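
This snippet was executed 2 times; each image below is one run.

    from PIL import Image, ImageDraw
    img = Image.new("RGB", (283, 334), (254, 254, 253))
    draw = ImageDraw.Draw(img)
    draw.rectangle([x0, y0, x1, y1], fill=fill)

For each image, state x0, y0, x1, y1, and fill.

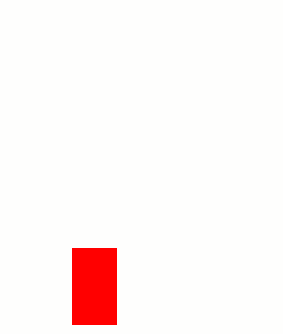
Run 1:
x0 = 72
y0 = 248
x1 = 116
y1 = 324
fill = 'red'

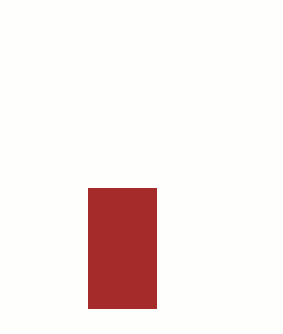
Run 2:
x0 = 88, y0 = 188, x1 = 156, y1 = 308, fill = 'brown'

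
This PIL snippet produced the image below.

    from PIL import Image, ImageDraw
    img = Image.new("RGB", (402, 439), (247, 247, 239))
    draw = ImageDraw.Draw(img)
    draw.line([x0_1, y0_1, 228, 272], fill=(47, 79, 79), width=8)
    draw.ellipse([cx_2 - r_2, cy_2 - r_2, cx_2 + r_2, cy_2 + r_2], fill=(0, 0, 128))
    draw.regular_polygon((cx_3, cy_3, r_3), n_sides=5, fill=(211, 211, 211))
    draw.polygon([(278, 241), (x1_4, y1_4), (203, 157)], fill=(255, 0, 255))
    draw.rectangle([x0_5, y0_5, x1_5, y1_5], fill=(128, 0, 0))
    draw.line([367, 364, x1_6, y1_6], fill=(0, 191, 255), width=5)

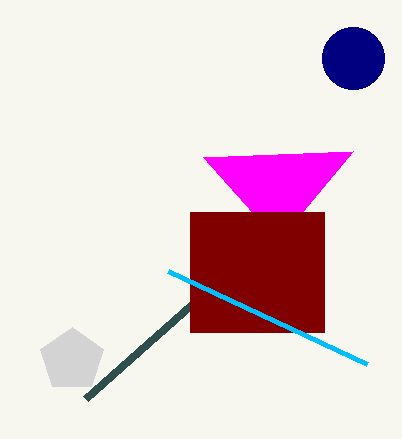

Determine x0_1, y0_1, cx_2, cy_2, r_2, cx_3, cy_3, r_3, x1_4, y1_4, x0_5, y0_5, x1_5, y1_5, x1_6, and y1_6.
x0_1 = 86; y0_1 = 398; cx_2 = 353; cy_2 = 58; r_2 = 31; cx_3 = 72; cy_3 = 360; r_3 = 33; x1_4 = 353; y1_4 = 151; x0_5 = 190; y0_5 = 212; x1_5 = 324; y1_5 = 332; x1_6 = 168; y1_6 = 271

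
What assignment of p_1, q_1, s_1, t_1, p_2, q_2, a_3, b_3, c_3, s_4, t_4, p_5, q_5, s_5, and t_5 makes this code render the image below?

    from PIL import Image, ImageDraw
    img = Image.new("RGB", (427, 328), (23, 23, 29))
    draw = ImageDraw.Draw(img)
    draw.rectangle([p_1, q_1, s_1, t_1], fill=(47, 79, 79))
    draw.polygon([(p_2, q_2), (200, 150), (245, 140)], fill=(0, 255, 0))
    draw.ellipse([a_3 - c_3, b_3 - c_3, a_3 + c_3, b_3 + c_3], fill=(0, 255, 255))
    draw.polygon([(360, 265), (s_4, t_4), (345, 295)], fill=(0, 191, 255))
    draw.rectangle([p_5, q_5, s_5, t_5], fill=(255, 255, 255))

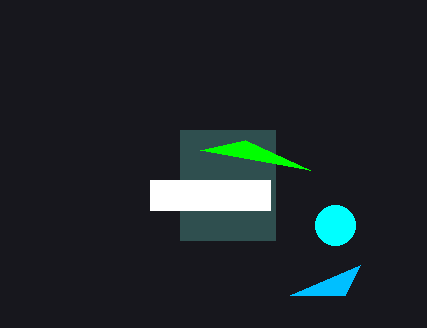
p_1 = 180, q_1 = 130, s_1 = 275, t_1 = 240, p_2 = 310, q_2 = 170, a_3 = 335, b_3 = 225, c_3 = 20, s_4 = 290, t_4 = 295, p_5 = 150, q_5 = 180, s_5 = 270, t_5 = 210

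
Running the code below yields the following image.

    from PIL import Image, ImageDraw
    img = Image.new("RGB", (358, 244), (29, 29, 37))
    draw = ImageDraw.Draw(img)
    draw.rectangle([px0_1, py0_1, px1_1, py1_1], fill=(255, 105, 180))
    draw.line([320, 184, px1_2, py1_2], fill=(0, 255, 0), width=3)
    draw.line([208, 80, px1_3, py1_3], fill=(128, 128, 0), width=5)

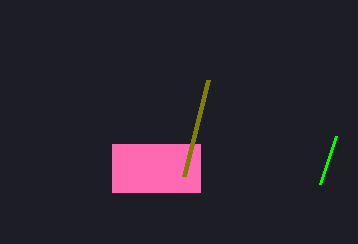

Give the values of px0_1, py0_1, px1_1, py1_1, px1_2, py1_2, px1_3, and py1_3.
px0_1 = 112, py0_1 = 144, px1_1 = 200, py1_1 = 192, px1_2 = 336, py1_2 = 136, px1_3 = 184, py1_3 = 176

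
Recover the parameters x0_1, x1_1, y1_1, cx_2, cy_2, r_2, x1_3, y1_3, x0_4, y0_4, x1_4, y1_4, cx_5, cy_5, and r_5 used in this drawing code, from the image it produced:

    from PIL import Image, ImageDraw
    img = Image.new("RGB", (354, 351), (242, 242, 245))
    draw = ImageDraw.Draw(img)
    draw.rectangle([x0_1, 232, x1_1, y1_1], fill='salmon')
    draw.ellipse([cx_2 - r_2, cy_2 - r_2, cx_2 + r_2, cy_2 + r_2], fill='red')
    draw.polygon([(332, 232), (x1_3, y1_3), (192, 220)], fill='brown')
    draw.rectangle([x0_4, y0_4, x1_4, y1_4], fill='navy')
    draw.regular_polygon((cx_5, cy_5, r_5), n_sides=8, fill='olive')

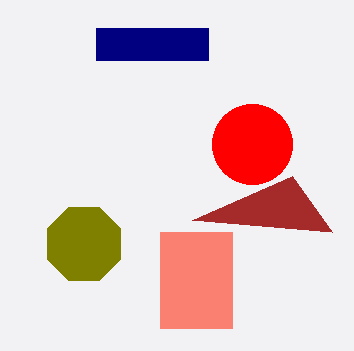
x0_1 = 160; x1_1 = 232; y1_1 = 328; cx_2 = 252; cy_2 = 144; r_2 = 40; x1_3 = 292; y1_3 = 176; x0_4 = 96; y0_4 = 28; x1_4 = 208; y1_4 = 60; cx_5 = 84; cy_5 = 244; r_5 = 40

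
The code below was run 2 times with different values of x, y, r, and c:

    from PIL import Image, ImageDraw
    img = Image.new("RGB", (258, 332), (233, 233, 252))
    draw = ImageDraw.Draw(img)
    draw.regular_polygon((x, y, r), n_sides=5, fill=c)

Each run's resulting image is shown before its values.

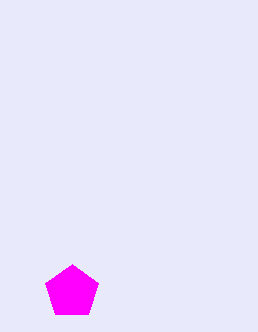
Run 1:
x = 72, y = 292, r = 28, c = 'magenta'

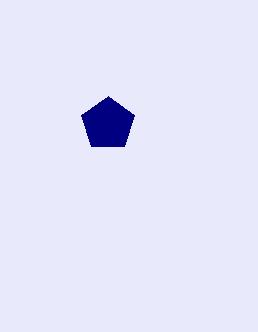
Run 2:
x = 108; y = 124; r = 28; c = 'navy'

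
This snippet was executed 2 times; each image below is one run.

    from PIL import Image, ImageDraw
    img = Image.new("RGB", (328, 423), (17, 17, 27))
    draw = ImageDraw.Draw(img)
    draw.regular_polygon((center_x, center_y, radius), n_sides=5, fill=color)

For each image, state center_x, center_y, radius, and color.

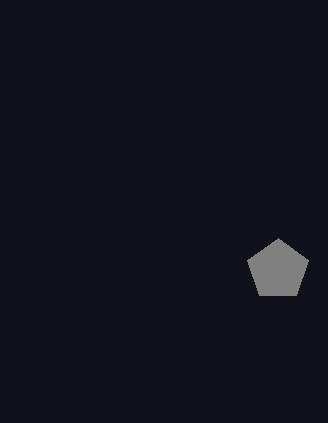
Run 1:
center_x = 278
center_y = 270
radius = 32
color = 'gray'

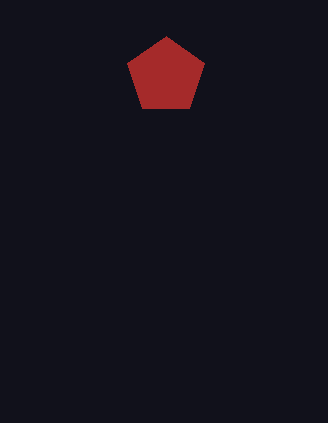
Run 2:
center_x = 166, center_y = 76, radius = 40, color = 'brown'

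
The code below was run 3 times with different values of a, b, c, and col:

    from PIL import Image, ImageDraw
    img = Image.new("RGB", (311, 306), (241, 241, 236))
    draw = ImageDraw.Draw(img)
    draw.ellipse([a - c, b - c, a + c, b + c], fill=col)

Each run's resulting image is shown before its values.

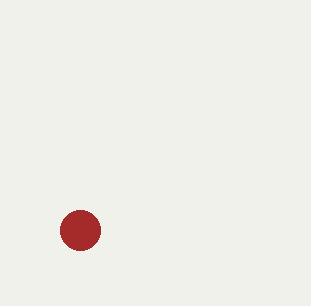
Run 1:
a = 80
b = 230
c = 20
col = 'brown'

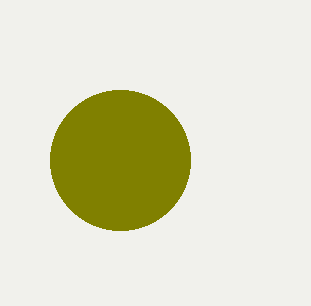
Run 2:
a = 120
b = 160
c = 70
col = 'olive'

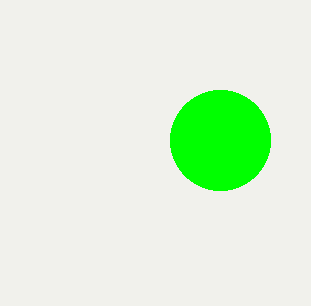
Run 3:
a = 220, b = 140, c = 50, col = 'lime'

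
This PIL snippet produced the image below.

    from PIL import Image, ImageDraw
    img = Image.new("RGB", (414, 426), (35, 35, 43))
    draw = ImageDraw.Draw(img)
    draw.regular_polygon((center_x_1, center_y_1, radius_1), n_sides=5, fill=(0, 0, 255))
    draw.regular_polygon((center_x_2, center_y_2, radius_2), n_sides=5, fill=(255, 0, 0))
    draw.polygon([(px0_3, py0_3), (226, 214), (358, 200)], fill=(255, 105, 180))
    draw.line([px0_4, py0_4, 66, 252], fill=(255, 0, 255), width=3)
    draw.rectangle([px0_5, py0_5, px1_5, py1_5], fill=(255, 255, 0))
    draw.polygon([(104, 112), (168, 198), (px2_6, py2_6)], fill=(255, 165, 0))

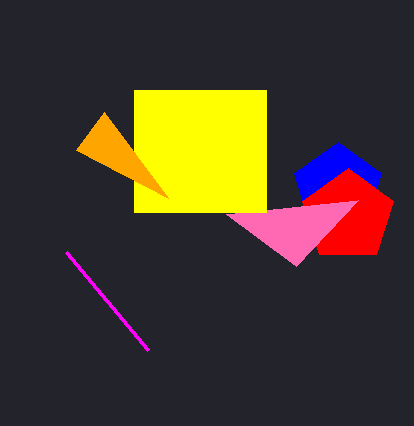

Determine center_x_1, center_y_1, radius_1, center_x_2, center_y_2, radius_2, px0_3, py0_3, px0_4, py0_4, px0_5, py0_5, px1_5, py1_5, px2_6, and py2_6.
center_x_1 = 338; center_y_1 = 188; radius_1 = 46; center_x_2 = 348; center_y_2 = 216; radius_2 = 48; px0_3 = 296; py0_3 = 266; px0_4 = 148; py0_4 = 350; px0_5 = 134; py0_5 = 90; px1_5 = 266; py1_5 = 212; px2_6 = 76; py2_6 = 150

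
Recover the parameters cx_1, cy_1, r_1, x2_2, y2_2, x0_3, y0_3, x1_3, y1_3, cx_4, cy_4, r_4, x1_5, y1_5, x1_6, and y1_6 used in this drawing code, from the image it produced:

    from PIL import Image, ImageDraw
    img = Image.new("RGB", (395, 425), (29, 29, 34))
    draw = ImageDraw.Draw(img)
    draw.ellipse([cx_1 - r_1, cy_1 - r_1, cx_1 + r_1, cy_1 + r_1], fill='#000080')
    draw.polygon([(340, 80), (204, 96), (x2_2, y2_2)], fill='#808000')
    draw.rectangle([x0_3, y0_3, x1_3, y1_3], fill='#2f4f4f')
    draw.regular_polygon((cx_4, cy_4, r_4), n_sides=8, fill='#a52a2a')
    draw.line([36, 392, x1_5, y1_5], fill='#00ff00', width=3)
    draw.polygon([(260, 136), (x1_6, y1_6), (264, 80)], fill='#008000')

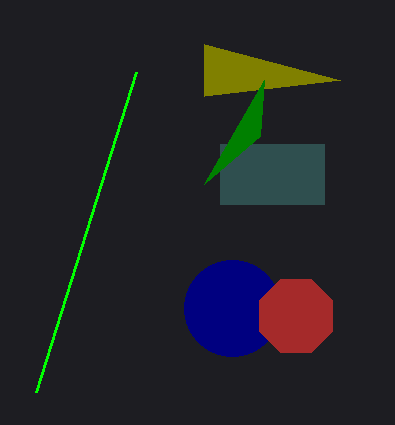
cx_1 = 232
cy_1 = 308
r_1 = 48
x2_2 = 204
y2_2 = 44
x0_3 = 220
y0_3 = 144
x1_3 = 324
y1_3 = 204
cx_4 = 296
cy_4 = 316
r_4 = 40
x1_5 = 136
y1_5 = 72
x1_6 = 204
y1_6 = 184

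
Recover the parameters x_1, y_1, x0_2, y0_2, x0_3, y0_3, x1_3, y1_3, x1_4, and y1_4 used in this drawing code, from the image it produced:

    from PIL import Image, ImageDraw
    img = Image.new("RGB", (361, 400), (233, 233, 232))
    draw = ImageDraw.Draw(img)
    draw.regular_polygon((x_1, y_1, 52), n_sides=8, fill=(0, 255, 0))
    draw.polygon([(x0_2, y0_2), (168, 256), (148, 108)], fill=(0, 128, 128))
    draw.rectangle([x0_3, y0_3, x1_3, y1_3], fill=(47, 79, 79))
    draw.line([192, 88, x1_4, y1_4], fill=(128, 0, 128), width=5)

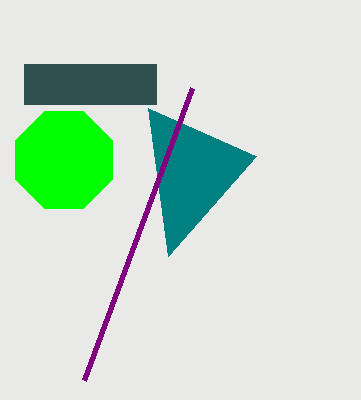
x_1 = 64
y_1 = 160
x0_2 = 256
y0_2 = 156
x0_3 = 24
y0_3 = 64
x1_3 = 156
y1_3 = 104
x1_4 = 84
y1_4 = 380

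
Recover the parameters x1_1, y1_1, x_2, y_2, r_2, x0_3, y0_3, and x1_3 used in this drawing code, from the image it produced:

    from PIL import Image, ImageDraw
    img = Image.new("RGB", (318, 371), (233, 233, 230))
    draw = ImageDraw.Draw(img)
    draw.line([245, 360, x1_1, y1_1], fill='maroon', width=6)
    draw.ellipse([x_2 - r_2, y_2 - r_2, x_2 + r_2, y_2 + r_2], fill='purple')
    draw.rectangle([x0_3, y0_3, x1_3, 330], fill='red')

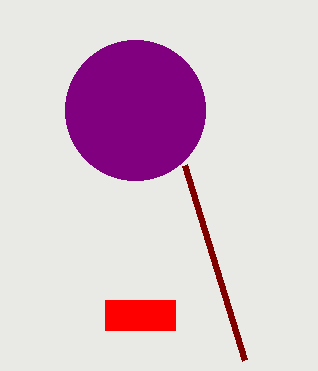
x1_1 = 185
y1_1 = 165
x_2 = 135
y_2 = 110
r_2 = 70
x0_3 = 105
y0_3 = 300
x1_3 = 175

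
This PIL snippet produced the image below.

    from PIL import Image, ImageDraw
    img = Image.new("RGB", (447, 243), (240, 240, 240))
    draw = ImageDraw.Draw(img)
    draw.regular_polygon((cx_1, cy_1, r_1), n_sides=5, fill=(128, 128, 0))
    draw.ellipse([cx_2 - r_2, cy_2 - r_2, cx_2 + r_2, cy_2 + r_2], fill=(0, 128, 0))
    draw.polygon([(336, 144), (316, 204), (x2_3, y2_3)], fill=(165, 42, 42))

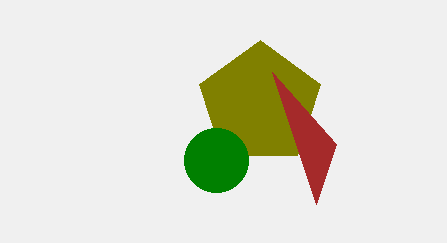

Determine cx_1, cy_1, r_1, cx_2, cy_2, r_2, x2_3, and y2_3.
cx_1 = 260, cy_1 = 104, r_1 = 64, cx_2 = 216, cy_2 = 160, r_2 = 32, x2_3 = 272, y2_3 = 72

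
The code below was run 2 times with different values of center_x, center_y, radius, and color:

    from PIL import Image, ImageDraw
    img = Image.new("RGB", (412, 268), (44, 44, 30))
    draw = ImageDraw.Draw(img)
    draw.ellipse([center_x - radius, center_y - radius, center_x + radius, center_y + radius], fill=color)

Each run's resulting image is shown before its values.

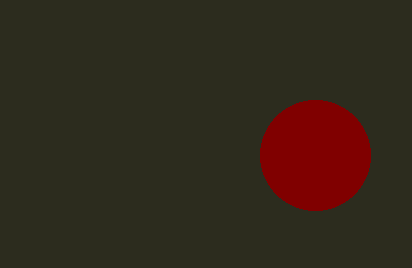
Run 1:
center_x = 315
center_y = 155
radius = 55
color = 'maroon'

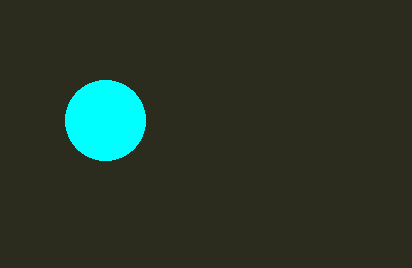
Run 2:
center_x = 105; center_y = 120; radius = 40; color = 'cyan'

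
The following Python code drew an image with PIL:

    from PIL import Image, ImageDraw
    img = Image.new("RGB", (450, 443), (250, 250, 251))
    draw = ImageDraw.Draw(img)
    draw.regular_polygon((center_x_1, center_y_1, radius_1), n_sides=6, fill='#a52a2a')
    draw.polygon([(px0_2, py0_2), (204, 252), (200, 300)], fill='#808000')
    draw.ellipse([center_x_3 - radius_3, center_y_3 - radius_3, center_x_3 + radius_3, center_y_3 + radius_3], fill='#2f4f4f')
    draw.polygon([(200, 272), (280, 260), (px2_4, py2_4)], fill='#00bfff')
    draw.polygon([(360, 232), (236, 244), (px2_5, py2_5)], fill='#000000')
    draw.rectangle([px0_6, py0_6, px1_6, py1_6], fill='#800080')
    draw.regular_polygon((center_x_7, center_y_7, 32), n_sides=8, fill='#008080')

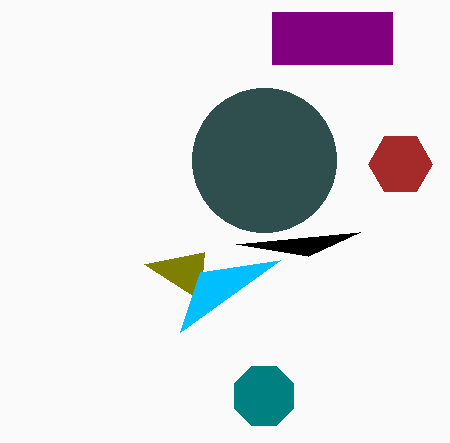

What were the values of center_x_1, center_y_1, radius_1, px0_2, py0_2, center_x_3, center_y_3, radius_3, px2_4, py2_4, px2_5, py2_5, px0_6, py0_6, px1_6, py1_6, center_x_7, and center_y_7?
center_x_1 = 400, center_y_1 = 164, radius_1 = 32, px0_2 = 144, py0_2 = 264, center_x_3 = 264, center_y_3 = 160, radius_3 = 72, px2_4 = 180, py2_4 = 332, px2_5 = 308, py2_5 = 256, px0_6 = 272, py0_6 = 12, px1_6 = 392, py1_6 = 64, center_x_7 = 264, center_y_7 = 396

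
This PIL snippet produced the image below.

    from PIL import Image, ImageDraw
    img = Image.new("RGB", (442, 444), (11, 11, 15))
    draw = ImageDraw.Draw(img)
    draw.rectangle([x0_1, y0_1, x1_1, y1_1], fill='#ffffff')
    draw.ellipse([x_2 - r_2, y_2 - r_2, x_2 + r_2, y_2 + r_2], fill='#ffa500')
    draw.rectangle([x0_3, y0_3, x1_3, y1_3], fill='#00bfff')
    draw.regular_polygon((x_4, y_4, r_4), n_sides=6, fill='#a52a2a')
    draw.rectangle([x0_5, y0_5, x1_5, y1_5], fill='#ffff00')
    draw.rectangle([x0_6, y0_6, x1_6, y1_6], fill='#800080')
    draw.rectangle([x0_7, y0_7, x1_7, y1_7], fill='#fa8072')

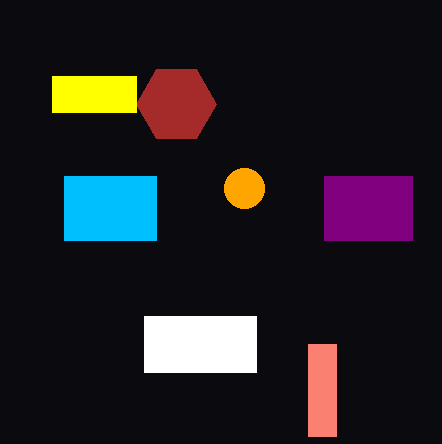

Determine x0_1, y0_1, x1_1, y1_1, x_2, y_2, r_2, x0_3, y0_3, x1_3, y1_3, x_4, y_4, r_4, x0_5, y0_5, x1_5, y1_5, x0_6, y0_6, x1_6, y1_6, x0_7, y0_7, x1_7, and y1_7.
x0_1 = 144
y0_1 = 316
x1_1 = 256
y1_1 = 372
x_2 = 244
y_2 = 188
r_2 = 20
x0_3 = 64
y0_3 = 176
x1_3 = 156
y1_3 = 240
x_4 = 176
y_4 = 104
r_4 = 40
x0_5 = 52
y0_5 = 76
x1_5 = 136
y1_5 = 112
x0_6 = 324
y0_6 = 176
x1_6 = 412
y1_6 = 240
x0_7 = 308
y0_7 = 344
x1_7 = 336
y1_7 = 436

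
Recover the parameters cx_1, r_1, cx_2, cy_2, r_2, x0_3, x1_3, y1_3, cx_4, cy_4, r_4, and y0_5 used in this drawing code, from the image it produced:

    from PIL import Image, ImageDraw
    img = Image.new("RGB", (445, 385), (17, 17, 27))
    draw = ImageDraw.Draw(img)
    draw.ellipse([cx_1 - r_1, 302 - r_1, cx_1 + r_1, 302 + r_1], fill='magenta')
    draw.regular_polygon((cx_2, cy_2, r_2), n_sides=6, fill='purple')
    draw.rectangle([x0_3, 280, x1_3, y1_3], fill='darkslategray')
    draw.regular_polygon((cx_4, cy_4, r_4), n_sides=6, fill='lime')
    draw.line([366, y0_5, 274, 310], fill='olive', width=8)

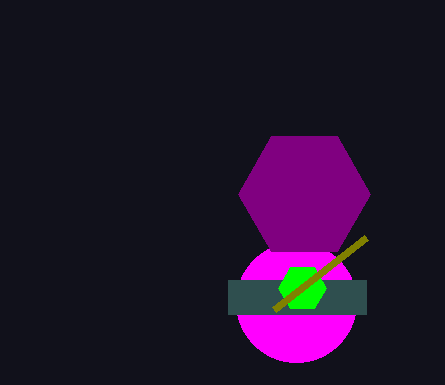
cx_1 = 296; r_1 = 60; cx_2 = 304; cy_2 = 194; r_2 = 66; x0_3 = 228; x1_3 = 366; y1_3 = 314; cx_4 = 302; cy_4 = 288; r_4 = 24; y0_5 = 238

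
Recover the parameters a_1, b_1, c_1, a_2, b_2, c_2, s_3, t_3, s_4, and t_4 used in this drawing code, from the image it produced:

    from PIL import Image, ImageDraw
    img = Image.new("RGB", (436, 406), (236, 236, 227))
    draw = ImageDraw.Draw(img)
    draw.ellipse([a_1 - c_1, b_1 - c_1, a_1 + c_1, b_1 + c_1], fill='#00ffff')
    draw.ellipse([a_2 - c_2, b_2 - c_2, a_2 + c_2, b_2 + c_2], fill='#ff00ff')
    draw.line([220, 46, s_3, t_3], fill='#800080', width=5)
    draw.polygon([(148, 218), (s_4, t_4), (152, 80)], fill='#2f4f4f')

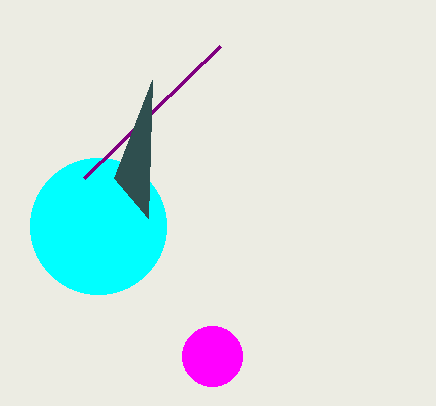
a_1 = 98; b_1 = 226; c_1 = 68; a_2 = 212; b_2 = 356; c_2 = 30; s_3 = 84; t_3 = 178; s_4 = 114; t_4 = 178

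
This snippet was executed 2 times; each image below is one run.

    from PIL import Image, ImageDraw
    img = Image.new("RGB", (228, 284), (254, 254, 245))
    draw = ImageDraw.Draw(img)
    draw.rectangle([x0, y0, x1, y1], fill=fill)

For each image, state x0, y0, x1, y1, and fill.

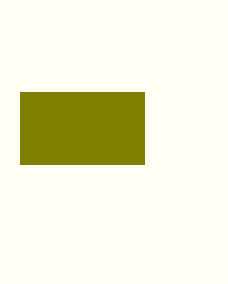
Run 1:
x0 = 20
y0 = 92
x1 = 144
y1 = 164
fill = 'olive'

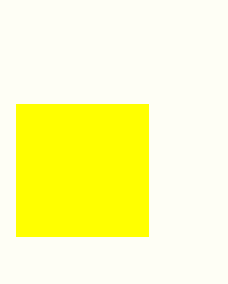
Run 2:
x0 = 16; y0 = 104; x1 = 148; y1 = 236; fill = 'yellow'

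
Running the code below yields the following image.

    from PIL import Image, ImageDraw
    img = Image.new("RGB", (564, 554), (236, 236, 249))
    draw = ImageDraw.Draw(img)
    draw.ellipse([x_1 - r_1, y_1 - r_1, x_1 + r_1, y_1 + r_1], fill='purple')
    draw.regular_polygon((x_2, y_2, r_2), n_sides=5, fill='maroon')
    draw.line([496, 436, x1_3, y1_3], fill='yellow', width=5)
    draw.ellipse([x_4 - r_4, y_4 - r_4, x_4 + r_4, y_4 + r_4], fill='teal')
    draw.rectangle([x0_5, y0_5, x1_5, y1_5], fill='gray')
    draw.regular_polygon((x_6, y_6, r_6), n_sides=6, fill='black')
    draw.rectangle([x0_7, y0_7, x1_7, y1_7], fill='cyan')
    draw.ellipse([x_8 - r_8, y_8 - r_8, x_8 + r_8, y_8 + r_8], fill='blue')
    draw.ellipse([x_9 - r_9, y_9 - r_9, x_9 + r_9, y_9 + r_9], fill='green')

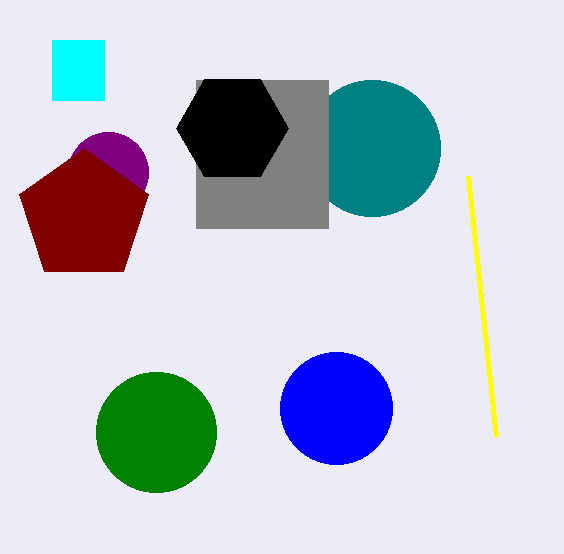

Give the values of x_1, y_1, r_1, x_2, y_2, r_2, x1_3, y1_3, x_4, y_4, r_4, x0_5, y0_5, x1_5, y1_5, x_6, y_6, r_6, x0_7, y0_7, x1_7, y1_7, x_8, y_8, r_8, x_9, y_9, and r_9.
x_1 = 108; y_1 = 172; r_1 = 40; x_2 = 84; y_2 = 216; r_2 = 68; x1_3 = 468; y1_3 = 176; x_4 = 372; y_4 = 148; r_4 = 68; x0_5 = 196; y0_5 = 80; x1_5 = 328; y1_5 = 228; x_6 = 232; y_6 = 128; r_6 = 56; x0_7 = 52; y0_7 = 40; x1_7 = 104; y1_7 = 100; x_8 = 336; y_8 = 408; r_8 = 56; x_9 = 156; y_9 = 432; r_9 = 60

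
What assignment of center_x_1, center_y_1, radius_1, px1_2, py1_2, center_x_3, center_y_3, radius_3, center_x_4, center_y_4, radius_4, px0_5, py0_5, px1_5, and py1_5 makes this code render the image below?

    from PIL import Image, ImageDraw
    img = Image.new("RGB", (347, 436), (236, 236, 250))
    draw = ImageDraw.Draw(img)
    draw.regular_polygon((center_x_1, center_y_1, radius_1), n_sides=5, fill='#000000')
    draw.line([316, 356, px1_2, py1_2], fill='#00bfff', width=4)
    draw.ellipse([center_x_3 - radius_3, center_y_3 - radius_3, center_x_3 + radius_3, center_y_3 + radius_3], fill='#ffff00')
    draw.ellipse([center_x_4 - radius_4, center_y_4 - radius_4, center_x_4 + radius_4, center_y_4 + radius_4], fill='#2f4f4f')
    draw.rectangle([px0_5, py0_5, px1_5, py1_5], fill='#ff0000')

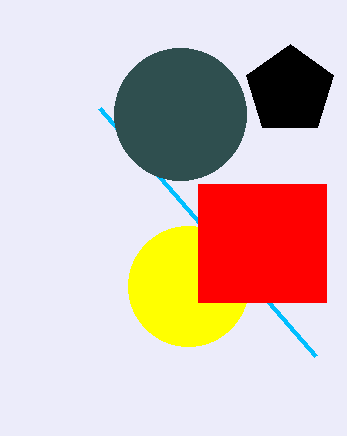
center_x_1 = 290
center_y_1 = 90
radius_1 = 46
px1_2 = 100
py1_2 = 108
center_x_3 = 188
center_y_3 = 286
radius_3 = 60
center_x_4 = 180
center_y_4 = 114
radius_4 = 66
px0_5 = 198
py0_5 = 184
px1_5 = 326
py1_5 = 302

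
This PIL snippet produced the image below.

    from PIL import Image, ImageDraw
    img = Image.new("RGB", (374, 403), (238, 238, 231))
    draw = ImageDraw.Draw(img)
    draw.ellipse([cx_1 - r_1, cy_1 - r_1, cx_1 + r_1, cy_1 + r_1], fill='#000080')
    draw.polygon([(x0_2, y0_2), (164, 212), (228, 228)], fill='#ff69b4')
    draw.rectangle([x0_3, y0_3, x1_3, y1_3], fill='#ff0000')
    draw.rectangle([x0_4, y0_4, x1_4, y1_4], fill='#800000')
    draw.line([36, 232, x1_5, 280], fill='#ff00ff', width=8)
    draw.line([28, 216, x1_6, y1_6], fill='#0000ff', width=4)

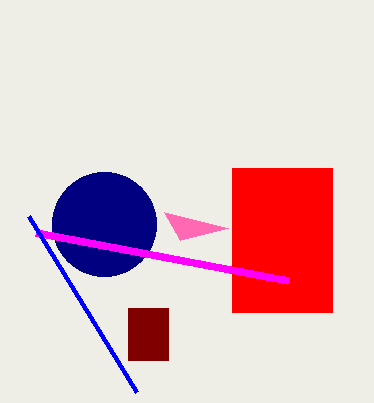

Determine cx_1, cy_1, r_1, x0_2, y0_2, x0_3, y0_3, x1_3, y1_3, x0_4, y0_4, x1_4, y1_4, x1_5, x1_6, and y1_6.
cx_1 = 104, cy_1 = 224, r_1 = 52, x0_2 = 180, y0_2 = 240, x0_3 = 232, y0_3 = 168, x1_3 = 332, y1_3 = 312, x0_4 = 128, y0_4 = 308, x1_4 = 168, y1_4 = 360, x1_5 = 288, x1_6 = 136, y1_6 = 392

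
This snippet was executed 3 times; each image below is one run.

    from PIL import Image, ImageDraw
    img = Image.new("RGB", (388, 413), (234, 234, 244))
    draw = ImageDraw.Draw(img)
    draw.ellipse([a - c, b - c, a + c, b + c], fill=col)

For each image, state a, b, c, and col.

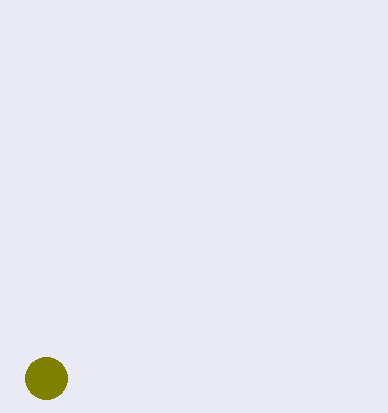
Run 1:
a = 46; b = 378; c = 21; col = 'olive'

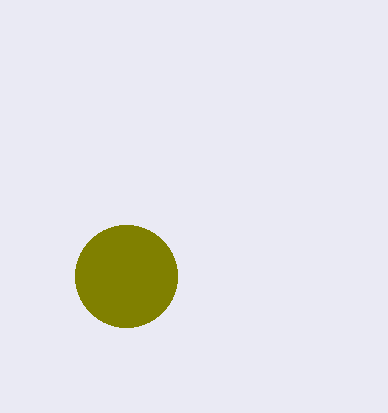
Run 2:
a = 126, b = 276, c = 51, col = 'olive'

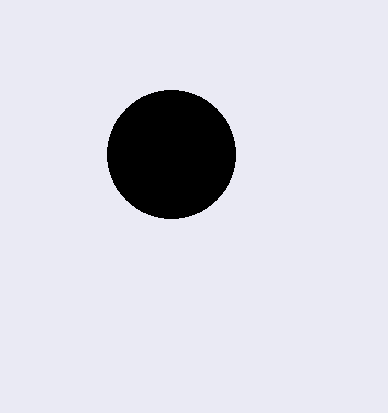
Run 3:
a = 171, b = 154, c = 64, col = 'black'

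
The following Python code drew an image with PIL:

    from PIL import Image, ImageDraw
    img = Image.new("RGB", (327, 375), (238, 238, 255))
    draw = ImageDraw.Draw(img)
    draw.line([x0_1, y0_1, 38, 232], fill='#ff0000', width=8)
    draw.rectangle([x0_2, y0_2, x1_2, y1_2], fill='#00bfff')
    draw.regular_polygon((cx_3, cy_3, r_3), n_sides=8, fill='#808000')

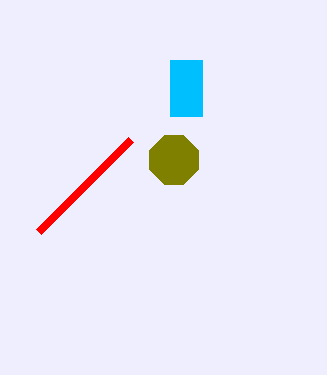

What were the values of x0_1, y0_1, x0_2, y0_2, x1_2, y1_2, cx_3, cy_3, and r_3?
x0_1 = 130
y0_1 = 140
x0_2 = 170
y0_2 = 60
x1_2 = 202
y1_2 = 116
cx_3 = 174
cy_3 = 160
r_3 = 26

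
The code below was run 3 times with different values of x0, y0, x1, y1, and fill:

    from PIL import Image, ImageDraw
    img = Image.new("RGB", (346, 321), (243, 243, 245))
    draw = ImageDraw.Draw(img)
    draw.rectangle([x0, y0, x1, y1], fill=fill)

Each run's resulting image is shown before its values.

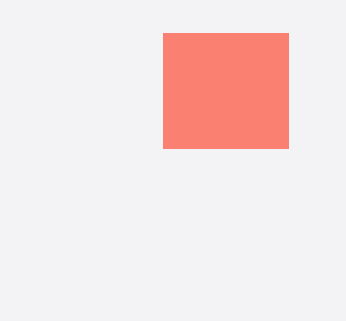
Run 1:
x0 = 163, y0 = 33, x1 = 288, y1 = 148, fill = 'salmon'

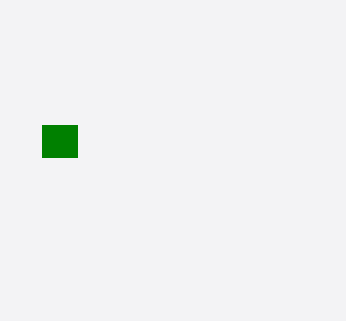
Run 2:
x0 = 42, y0 = 125, x1 = 77, y1 = 157, fill = 'green'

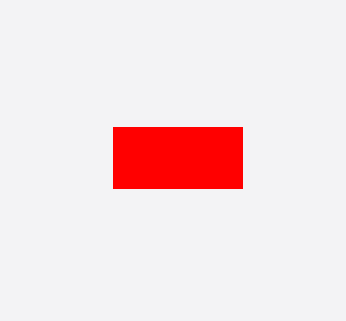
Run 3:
x0 = 113
y0 = 127
x1 = 242
y1 = 188
fill = 'red'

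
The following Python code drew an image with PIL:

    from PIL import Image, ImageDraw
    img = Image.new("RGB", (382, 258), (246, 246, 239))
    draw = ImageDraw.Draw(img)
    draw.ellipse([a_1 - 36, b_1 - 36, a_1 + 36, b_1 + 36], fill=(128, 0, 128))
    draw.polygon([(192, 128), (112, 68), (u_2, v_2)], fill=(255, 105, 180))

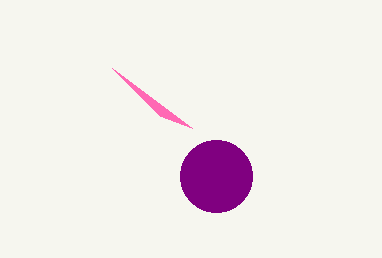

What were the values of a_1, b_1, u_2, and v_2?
a_1 = 216; b_1 = 176; u_2 = 160; v_2 = 116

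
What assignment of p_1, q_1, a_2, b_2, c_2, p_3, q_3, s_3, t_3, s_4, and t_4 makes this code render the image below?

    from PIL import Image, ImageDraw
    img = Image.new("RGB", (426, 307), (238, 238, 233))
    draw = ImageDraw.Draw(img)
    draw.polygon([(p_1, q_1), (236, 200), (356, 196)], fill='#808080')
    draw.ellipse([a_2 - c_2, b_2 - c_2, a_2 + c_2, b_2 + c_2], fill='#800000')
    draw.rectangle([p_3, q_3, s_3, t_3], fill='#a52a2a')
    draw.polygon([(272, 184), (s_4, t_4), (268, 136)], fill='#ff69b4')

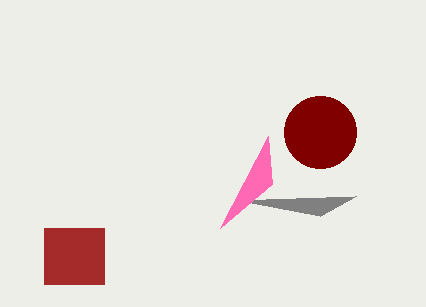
p_1 = 320
q_1 = 216
a_2 = 320
b_2 = 132
c_2 = 36
p_3 = 44
q_3 = 228
s_3 = 104
t_3 = 284
s_4 = 220
t_4 = 228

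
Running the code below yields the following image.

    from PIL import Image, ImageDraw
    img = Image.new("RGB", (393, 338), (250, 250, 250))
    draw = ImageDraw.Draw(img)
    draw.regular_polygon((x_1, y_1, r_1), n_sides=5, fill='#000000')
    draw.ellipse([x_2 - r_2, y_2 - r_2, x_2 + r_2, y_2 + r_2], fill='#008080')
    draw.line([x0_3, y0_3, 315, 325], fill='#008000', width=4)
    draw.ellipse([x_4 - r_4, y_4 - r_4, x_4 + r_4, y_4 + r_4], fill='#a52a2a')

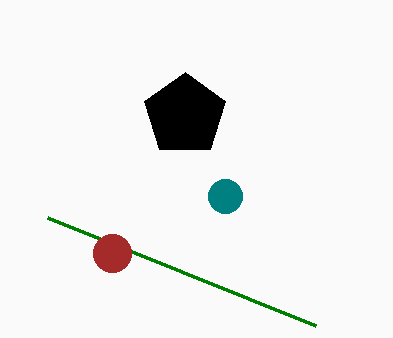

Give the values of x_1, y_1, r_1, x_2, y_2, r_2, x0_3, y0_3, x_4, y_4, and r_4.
x_1 = 185, y_1 = 115, r_1 = 43, x_2 = 225, y_2 = 196, r_2 = 17, x0_3 = 47, y0_3 = 217, x_4 = 112, y_4 = 253, r_4 = 19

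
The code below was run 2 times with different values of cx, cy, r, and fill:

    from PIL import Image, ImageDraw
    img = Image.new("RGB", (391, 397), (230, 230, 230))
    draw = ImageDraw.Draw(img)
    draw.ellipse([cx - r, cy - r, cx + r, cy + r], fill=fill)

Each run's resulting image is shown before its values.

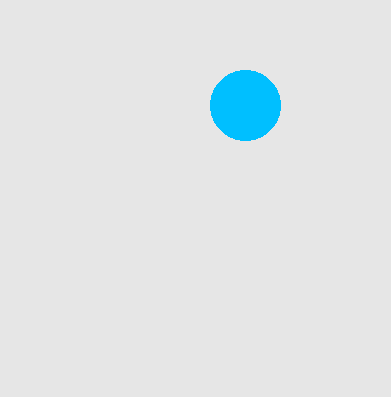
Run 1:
cx = 245
cy = 105
r = 35
fill = 'deepskyblue'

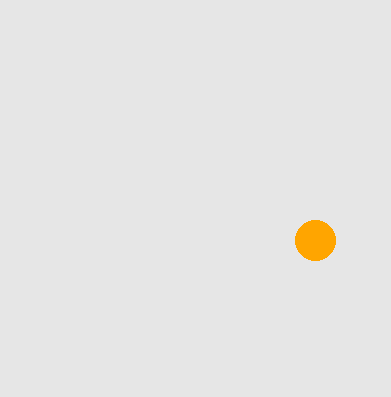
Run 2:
cx = 315
cy = 240
r = 20
fill = 'orange'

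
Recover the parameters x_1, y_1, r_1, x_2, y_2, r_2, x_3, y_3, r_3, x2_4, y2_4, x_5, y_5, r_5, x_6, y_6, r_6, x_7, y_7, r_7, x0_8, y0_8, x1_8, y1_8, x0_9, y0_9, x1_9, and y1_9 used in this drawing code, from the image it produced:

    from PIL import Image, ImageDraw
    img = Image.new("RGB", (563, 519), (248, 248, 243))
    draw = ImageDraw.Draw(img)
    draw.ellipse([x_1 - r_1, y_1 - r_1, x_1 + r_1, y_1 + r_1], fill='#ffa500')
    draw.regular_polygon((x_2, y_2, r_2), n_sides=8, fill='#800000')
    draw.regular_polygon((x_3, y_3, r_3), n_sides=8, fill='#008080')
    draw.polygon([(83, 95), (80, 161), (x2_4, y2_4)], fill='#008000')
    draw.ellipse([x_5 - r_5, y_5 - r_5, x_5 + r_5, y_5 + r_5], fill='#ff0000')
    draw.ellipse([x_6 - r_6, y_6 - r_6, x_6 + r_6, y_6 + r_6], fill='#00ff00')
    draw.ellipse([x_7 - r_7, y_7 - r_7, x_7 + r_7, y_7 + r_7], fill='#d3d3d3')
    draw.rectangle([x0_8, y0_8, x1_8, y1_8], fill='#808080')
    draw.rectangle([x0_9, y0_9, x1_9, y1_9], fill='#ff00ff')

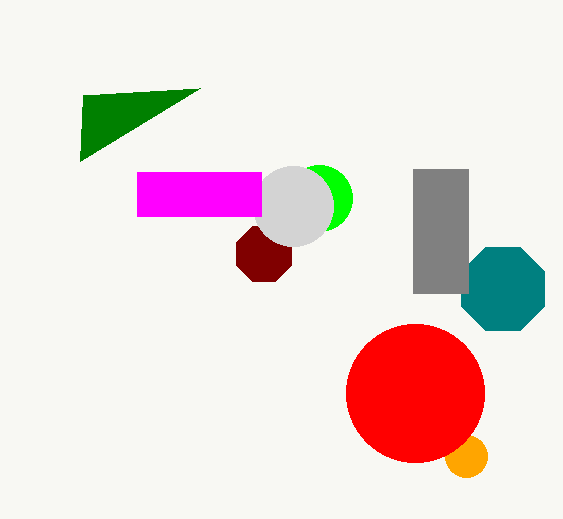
x_1 = 466
y_1 = 456
r_1 = 21
x_2 = 264
y_2 = 254
r_2 = 30
x_3 = 503
y_3 = 289
r_3 = 45
x2_4 = 200
y2_4 = 88
x_5 = 415
y_5 = 393
r_5 = 69
x_6 = 319
y_6 = 198
r_6 = 33
x_7 = 293
y_7 = 206
r_7 = 40
x0_8 = 413
y0_8 = 169
x1_8 = 468
y1_8 = 293
x0_9 = 137
y0_9 = 172
x1_9 = 261
y1_9 = 216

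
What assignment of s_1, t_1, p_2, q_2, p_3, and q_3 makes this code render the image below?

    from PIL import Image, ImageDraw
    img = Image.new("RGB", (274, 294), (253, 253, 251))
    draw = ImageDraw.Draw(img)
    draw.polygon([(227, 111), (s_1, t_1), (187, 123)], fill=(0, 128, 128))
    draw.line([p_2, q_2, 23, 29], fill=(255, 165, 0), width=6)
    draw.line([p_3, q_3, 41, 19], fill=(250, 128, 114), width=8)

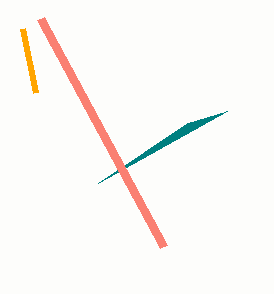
s_1 = 98; t_1 = 183; p_2 = 36; q_2 = 93; p_3 = 164; q_3 = 247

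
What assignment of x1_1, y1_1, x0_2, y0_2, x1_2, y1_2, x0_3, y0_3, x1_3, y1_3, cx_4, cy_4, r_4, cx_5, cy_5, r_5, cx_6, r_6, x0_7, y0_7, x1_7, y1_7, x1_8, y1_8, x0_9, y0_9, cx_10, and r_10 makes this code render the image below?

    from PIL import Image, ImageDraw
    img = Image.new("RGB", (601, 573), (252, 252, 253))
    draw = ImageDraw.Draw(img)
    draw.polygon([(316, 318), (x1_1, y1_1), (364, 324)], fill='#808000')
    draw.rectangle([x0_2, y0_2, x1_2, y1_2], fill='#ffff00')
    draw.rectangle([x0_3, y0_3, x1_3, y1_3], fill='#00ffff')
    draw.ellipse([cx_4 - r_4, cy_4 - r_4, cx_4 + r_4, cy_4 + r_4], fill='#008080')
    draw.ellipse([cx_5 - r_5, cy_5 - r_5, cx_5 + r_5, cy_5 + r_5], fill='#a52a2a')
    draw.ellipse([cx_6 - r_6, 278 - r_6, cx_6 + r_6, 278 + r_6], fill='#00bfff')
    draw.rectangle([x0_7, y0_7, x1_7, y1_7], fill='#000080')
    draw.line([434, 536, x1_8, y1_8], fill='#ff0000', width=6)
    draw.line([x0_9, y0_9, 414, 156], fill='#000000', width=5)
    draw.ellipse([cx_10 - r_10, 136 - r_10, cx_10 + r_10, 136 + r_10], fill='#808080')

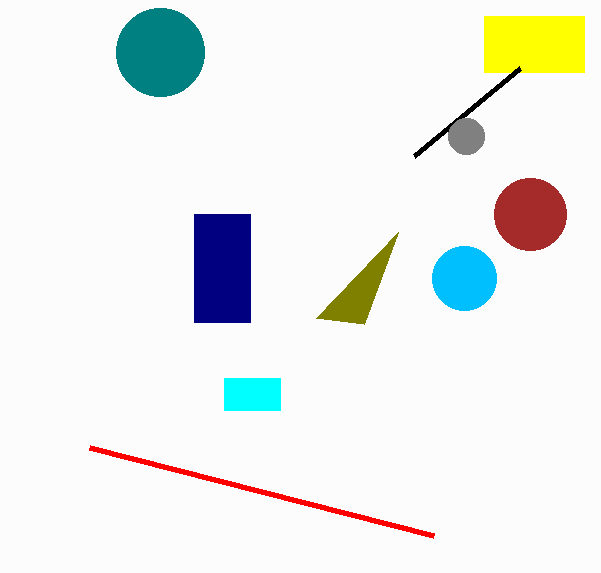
x1_1 = 398, y1_1 = 232, x0_2 = 484, y0_2 = 16, x1_2 = 584, y1_2 = 72, x0_3 = 224, y0_3 = 378, x1_3 = 280, y1_3 = 410, cx_4 = 160, cy_4 = 52, r_4 = 44, cx_5 = 530, cy_5 = 214, r_5 = 36, cx_6 = 464, r_6 = 32, x0_7 = 194, y0_7 = 214, x1_7 = 250, y1_7 = 322, x1_8 = 90, y1_8 = 448, x0_9 = 520, y0_9 = 68, cx_10 = 466, r_10 = 18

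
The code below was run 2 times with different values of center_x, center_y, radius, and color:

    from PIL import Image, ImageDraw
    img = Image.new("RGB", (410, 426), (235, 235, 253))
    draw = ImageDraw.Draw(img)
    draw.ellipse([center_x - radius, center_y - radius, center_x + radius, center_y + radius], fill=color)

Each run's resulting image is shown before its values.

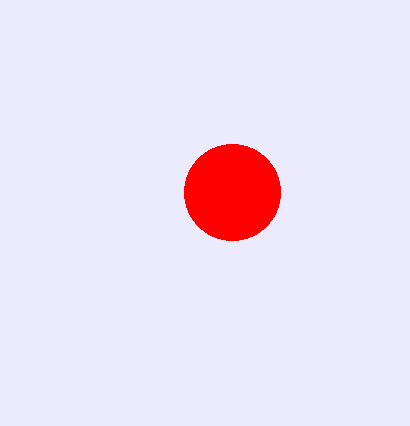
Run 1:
center_x = 232, center_y = 192, radius = 48, color = 'red'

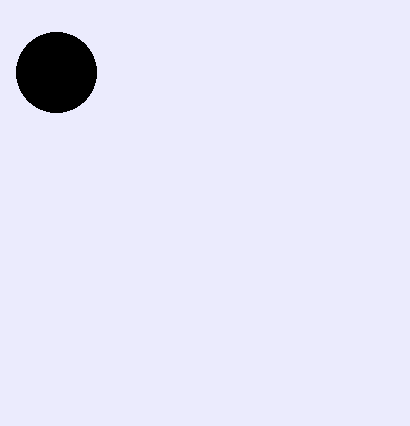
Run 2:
center_x = 56
center_y = 72
radius = 40
color = 'black'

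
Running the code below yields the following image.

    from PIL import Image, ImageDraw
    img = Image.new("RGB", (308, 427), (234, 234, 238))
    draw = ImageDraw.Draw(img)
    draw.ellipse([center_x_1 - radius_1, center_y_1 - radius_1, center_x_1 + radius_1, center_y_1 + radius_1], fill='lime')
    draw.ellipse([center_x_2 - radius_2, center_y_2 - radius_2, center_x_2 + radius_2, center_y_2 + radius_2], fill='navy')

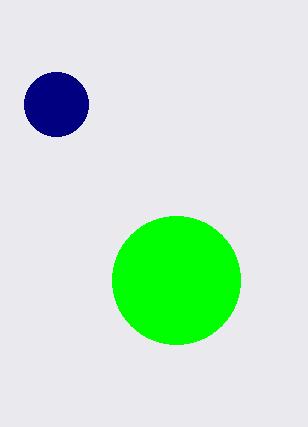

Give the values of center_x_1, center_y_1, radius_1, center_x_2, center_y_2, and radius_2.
center_x_1 = 176; center_y_1 = 280; radius_1 = 64; center_x_2 = 56; center_y_2 = 104; radius_2 = 32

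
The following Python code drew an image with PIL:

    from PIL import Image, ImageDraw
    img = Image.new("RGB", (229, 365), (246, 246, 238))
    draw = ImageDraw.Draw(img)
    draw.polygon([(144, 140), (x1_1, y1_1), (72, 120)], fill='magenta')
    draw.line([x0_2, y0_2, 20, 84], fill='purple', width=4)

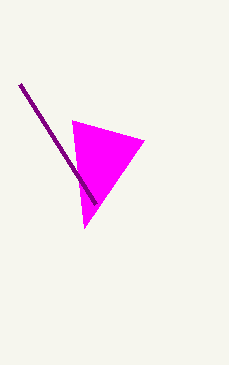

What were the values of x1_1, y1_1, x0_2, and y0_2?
x1_1 = 84; y1_1 = 228; x0_2 = 96; y0_2 = 204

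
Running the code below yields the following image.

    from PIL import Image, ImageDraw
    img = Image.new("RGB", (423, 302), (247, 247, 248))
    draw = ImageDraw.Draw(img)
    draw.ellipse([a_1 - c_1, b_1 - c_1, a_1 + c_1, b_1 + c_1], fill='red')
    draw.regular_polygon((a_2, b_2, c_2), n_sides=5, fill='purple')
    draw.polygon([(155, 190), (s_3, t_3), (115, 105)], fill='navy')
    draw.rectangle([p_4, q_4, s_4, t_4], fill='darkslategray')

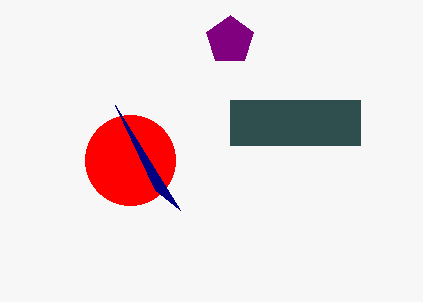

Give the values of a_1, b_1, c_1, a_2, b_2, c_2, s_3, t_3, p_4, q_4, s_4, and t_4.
a_1 = 130; b_1 = 160; c_1 = 45; a_2 = 230; b_2 = 40; c_2 = 25; s_3 = 180; t_3 = 210; p_4 = 230; q_4 = 100; s_4 = 360; t_4 = 145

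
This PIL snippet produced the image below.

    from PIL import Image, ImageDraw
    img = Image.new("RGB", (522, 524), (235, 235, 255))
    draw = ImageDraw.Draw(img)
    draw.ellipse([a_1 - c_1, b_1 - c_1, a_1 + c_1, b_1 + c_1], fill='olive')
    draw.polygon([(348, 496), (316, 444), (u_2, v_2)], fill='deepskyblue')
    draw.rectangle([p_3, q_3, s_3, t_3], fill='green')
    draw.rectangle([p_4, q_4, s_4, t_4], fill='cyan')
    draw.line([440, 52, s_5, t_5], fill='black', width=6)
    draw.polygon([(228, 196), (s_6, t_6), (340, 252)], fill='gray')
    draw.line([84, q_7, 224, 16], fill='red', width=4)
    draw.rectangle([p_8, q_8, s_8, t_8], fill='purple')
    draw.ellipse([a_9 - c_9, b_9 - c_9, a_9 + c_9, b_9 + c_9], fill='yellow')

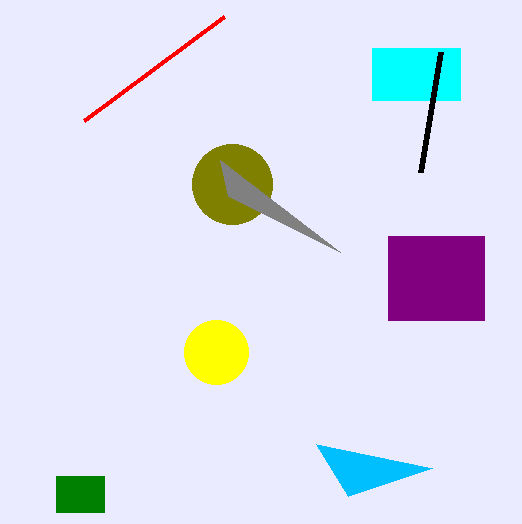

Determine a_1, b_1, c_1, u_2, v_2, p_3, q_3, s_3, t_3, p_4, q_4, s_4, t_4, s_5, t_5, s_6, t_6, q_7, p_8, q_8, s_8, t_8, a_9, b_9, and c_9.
a_1 = 232; b_1 = 184; c_1 = 40; u_2 = 432; v_2 = 468; p_3 = 56; q_3 = 476; s_3 = 104; t_3 = 512; p_4 = 372; q_4 = 48; s_4 = 460; t_4 = 100; s_5 = 420; t_5 = 172; s_6 = 220; t_6 = 160; q_7 = 120; p_8 = 388; q_8 = 236; s_8 = 484; t_8 = 320; a_9 = 216; b_9 = 352; c_9 = 32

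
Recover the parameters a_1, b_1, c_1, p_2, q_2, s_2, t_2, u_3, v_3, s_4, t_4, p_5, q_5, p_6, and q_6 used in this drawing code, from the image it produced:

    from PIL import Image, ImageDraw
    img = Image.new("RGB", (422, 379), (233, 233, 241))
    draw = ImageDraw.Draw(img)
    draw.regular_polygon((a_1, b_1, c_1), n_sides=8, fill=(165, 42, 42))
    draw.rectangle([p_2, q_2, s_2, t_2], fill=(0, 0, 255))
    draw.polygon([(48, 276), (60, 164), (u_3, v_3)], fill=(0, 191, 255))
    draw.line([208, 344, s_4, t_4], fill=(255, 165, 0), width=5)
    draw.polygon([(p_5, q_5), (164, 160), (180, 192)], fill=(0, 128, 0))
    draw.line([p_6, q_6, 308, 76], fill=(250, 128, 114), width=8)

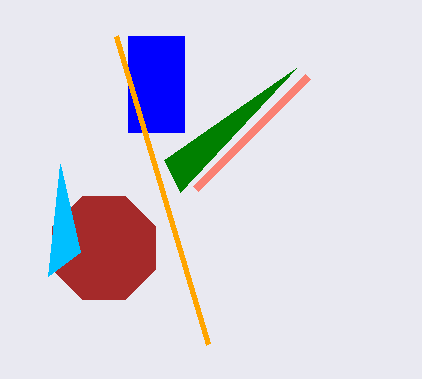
a_1 = 104, b_1 = 248, c_1 = 56, p_2 = 128, q_2 = 36, s_2 = 184, t_2 = 132, u_3 = 80, v_3 = 252, s_4 = 116, t_4 = 36, p_5 = 296, q_5 = 68, p_6 = 196, q_6 = 188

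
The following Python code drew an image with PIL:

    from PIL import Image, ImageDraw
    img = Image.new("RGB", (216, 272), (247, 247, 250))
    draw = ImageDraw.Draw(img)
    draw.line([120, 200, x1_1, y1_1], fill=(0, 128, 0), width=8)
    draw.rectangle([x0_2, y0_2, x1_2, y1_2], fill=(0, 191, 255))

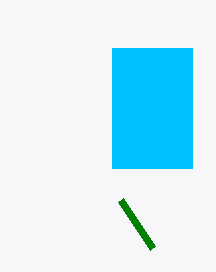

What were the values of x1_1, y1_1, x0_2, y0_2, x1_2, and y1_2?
x1_1 = 152, y1_1 = 248, x0_2 = 112, y0_2 = 48, x1_2 = 192, y1_2 = 168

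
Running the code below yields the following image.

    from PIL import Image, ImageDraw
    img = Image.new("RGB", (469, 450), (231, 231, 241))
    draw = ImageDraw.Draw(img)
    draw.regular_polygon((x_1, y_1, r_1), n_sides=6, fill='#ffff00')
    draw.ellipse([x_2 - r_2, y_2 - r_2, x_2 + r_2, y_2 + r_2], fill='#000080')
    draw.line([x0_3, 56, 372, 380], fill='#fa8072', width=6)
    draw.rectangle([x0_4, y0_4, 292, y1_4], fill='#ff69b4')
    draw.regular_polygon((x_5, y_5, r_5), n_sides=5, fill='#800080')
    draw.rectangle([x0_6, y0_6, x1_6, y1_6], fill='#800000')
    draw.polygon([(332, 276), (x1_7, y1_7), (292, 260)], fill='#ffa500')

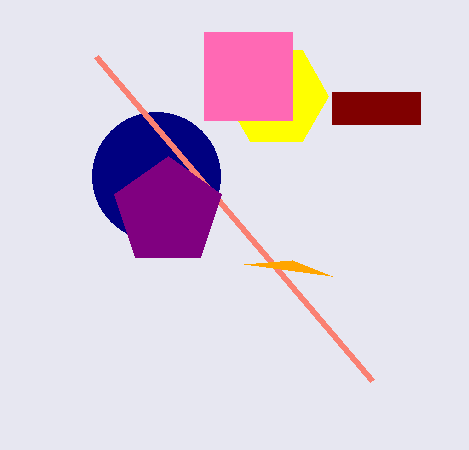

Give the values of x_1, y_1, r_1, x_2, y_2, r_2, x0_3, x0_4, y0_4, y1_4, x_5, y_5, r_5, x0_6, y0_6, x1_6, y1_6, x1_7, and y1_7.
x_1 = 276
y_1 = 96
r_1 = 52
x_2 = 156
y_2 = 176
r_2 = 64
x0_3 = 96
x0_4 = 204
y0_4 = 32
y1_4 = 120
x_5 = 168
y_5 = 212
r_5 = 56
x0_6 = 332
y0_6 = 92
x1_6 = 420
y1_6 = 124
x1_7 = 244
y1_7 = 264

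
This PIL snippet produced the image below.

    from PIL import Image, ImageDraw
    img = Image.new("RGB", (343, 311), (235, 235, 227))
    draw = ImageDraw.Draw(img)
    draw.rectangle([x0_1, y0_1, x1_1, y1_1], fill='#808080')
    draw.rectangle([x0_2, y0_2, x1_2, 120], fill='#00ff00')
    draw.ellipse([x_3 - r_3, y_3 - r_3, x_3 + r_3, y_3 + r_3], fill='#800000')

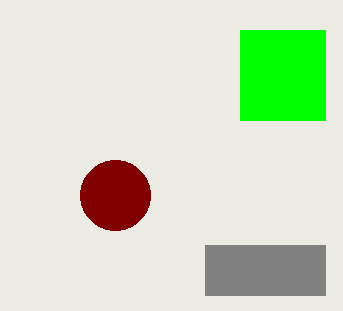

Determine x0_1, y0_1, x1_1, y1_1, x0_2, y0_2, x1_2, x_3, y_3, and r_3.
x0_1 = 205; y0_1 = 245; x1_1 = 325; y1_1 = 295; x0_2 = 240; y0_2 = 30; x1_2 = 325; x_3 = 115; y_3 = 195; r_3 = 35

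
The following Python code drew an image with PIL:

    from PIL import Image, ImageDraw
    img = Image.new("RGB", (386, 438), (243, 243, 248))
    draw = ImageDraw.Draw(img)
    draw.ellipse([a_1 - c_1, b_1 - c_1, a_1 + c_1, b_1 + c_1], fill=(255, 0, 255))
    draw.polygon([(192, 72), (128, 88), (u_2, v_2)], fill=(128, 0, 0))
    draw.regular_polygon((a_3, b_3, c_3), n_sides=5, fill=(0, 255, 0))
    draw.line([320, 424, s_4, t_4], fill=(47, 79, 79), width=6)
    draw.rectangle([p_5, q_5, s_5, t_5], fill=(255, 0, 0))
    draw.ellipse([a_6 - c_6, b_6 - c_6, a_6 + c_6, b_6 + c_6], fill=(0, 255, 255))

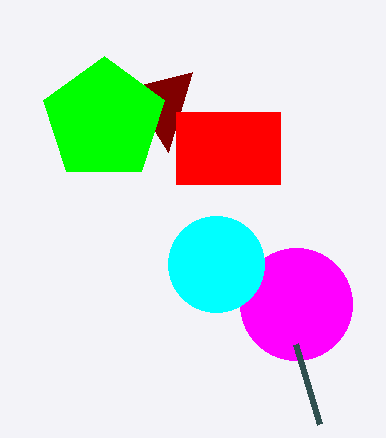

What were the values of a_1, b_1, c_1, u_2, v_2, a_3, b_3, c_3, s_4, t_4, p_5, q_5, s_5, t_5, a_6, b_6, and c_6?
a_1 = 296, b_1 = 304, c_1 = 56, u_2 = 168, v_2 = 152, a_3 = 104, b_3 = 120, c_3 = 64, s_4 = 296, t_4 = 344, p_5 = 176, q_5 = 112, s_5 = 280, t_5 = 184, a_6 = 216, b_6 = 264, c_6 = 48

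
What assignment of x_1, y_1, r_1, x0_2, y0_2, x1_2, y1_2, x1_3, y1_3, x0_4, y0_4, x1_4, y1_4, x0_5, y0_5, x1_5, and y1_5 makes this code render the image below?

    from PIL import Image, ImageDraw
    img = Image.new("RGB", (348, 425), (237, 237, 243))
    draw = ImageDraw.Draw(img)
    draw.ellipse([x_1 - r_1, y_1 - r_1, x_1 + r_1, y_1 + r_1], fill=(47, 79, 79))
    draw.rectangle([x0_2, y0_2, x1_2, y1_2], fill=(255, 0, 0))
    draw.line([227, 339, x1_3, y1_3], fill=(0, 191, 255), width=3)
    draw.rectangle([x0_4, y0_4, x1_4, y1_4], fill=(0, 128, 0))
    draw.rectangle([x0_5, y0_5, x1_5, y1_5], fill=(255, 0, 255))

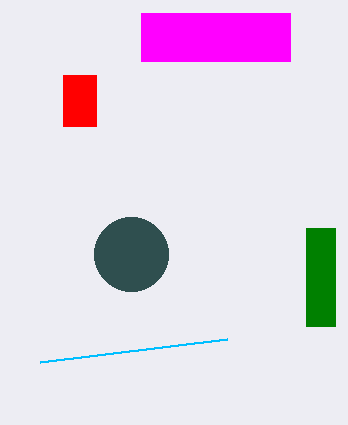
x_1 = 131
y_1 = 254
r_1 = 37
x0_2 = 63
y0_2 = 75
x1_2 = 96
y1_2 = 126
x1_3 = 40
y1_3 = 362
x0_4 = 306
y0_4 = 228
x1_4 = 335
y1_4 = 326
x0_5 = 141
y0_5 = 13
x1_5 = 290
y1_5 = 61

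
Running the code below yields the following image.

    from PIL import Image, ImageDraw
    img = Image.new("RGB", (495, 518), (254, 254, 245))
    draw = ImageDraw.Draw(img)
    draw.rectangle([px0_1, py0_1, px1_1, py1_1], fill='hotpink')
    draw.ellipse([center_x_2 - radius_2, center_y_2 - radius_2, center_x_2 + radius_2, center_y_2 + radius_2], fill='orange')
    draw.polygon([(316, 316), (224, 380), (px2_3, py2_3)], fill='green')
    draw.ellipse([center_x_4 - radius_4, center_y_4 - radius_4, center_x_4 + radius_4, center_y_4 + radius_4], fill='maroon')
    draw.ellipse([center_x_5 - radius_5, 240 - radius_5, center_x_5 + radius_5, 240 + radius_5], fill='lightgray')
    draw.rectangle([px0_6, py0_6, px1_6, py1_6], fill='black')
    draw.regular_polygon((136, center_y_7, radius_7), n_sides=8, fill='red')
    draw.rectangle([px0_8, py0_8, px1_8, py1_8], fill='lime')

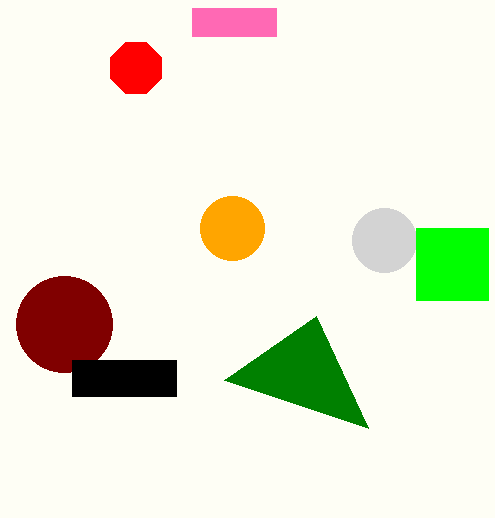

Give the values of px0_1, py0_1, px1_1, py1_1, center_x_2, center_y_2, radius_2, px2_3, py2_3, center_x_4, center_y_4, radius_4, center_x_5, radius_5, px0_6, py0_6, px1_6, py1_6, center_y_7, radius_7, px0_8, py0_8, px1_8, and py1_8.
px0_1 = 192, py0_1 = 8, px1_1 = 276, py1_1 = 36, center_x_2 = 232, center_y_2 = 228, radius_2 = 32, px2_3 = 368, py2_3 = 428, center_x_4 = 64, center_y_4 = 324, radius_4 = 48, center_x_5 = 384, radius_5 = 32, px0_6 = 72, py0_6 = 360, px1_6 = 176, py1_6 = 396, center_y_7 = 68, radius_7 = 28, px0_8 = 416, py0_8 = 228, px1_8 = 488, py1_8 = 300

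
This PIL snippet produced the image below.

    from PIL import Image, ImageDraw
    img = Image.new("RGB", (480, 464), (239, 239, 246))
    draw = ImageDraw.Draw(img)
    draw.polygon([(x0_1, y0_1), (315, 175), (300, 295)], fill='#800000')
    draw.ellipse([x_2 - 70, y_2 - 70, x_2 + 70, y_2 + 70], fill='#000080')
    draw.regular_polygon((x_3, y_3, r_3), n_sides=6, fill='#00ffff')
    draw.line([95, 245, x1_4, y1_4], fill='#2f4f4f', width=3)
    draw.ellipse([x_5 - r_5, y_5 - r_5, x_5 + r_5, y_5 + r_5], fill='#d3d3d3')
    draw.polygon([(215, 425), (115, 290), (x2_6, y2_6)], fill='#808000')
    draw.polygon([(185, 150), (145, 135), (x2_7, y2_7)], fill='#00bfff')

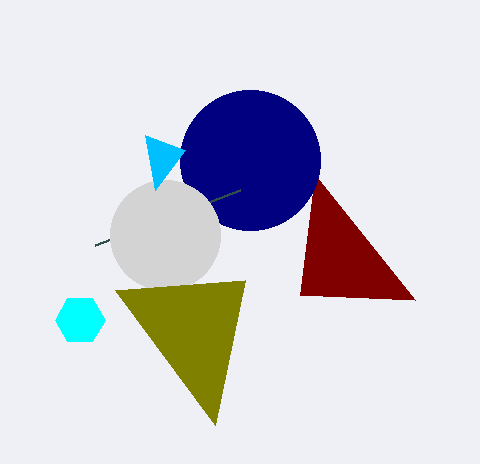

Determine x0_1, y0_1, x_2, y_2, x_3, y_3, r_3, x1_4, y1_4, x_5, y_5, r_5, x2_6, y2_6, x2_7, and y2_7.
x0_1 = 415, y0_1 = 300, x_2 = 250, y_2 = 160, x_3 = 80, y_3 = 320, r_3 = 25, x1_4 = 240, y1_4 = 190, x_5 = 165, y_5 = 235, r_5 = 55, x2_6 = 245, y2_6 = 280, x2_7 = 155, y2_7 = 190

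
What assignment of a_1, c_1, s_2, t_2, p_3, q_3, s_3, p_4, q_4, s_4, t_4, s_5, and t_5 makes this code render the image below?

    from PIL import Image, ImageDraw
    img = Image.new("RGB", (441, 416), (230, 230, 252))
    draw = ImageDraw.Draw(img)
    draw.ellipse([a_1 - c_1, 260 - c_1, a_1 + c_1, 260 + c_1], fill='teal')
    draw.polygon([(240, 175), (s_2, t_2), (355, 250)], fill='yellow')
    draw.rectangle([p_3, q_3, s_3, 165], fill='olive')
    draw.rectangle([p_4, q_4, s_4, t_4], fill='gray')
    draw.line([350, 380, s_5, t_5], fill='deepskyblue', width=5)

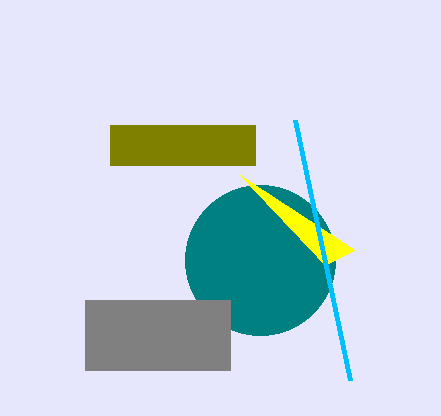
a_1 = 260; c_1 = 75; s_2 = 325; t_2 = 265; p_3 = 110; q_3 = 125; s_3 = 255; p_4 = 85; q_4 = 300; s_4 = 230; t_4 = 370; s_5 = 295; t_5 = 120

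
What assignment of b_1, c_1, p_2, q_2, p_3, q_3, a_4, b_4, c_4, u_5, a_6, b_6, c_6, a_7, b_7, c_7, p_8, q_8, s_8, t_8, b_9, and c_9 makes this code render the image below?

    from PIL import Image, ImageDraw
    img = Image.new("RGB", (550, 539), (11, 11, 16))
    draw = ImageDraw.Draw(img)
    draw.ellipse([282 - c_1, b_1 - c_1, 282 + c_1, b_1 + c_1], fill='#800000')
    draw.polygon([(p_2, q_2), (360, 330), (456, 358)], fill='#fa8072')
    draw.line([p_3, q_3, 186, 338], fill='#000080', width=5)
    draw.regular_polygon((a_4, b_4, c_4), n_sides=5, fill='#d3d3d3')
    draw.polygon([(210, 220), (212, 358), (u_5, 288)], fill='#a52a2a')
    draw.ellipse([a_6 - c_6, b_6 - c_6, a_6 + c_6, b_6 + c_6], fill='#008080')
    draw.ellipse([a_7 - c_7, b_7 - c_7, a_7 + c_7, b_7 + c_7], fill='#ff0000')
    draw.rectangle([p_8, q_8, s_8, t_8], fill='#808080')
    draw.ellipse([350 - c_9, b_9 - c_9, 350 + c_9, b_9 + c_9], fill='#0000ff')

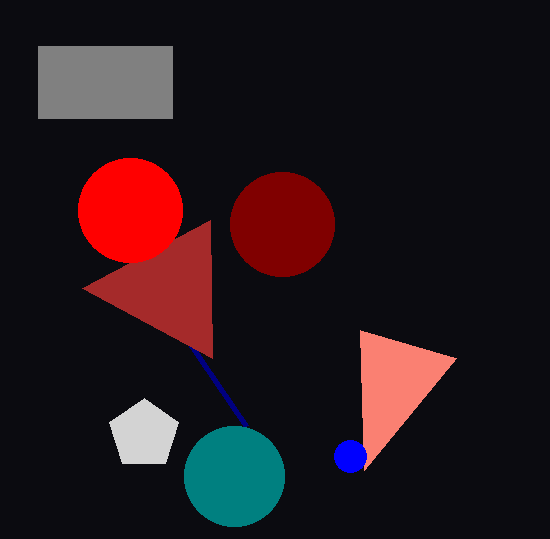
b_1 = 224
c_1 = 52
p_2 = 364
q_2 = 470
p_3 = 246
q_3 = 426
a_4 = 144
b_4 = 434
c_4 = 36
u_5 = 82
a_6 = 234
b_6 = 476
c_6 = 50
a_7 = 130
b_7 = 210
c_7 = 52
p_8 = 38
q_8 = 46
s_8 = 172
t_8 = 118
b_9 = 456
c_9 = 16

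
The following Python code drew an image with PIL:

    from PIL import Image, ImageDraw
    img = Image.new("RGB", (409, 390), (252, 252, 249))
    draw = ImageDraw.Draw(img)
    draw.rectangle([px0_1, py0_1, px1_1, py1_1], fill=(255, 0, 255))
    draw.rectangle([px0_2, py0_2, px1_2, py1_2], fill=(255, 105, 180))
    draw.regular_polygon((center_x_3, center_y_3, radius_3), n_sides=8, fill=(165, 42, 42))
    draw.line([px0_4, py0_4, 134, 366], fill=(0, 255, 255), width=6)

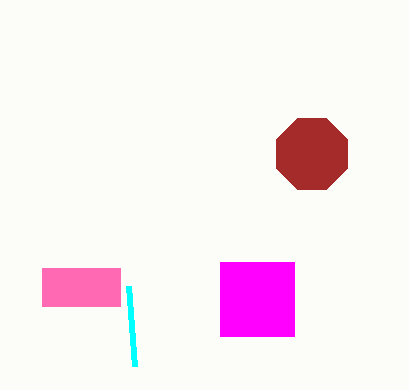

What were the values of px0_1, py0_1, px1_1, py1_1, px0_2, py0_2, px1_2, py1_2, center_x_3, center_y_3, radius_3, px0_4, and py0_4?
px0_1 = 220, py0_1 = 262, px1_1 = 294, py1_1 = 336, px0_2 = 42, py0_2 = 268, px1_2 = 120, py1_2 = 306, center_x_3 = 312, center_y_3 = 154, radius_3 = 38, px0_4 = 128, py0_4 = 286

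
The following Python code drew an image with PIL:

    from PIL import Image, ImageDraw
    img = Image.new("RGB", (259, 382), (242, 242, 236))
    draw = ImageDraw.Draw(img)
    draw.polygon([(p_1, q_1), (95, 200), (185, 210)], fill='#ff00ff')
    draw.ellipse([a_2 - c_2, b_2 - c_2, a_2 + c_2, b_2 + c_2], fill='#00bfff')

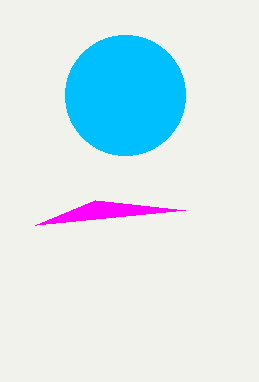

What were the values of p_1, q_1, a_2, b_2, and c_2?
p_1 = 35; q_1 = 225; a_2 = 125; b_2 = 95; c_2 = 60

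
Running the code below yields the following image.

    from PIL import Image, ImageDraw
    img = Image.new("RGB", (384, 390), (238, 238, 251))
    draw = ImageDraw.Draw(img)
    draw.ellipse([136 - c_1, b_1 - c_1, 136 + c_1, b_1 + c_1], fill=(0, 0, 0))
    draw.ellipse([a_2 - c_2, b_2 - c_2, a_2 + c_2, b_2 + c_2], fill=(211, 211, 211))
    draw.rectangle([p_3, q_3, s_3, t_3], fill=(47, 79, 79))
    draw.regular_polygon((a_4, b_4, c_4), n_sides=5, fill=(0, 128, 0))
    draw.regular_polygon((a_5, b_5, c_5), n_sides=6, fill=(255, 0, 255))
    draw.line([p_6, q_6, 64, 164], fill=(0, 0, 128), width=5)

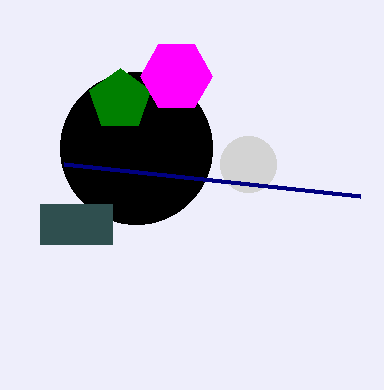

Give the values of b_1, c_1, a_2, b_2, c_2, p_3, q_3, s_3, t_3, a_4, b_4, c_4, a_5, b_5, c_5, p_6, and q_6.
b_1 = 148, c_1 = 76, a_2 = 248, b_2 = 164, c_2 = 28, p_3 = 40, q_3 = 204, s_3 = 112, t_3 = 244, a_4 = 120, b_4 = 100, c_4 = 32, a_5 = 176, b_5 = 76, c_5 = 36, p_6 = 360, q_6 = 196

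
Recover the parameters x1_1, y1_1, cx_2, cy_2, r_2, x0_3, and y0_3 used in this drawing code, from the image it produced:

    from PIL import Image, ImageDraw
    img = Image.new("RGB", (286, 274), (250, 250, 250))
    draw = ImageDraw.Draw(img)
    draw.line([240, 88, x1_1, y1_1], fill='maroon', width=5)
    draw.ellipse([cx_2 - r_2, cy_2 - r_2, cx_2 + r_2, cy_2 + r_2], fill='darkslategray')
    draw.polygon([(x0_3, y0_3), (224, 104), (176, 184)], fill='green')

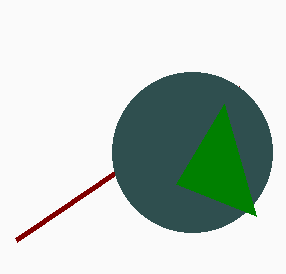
x1_1 = 16, y1_1 = 240, cx_2 = 192, cy_2 = 152, r_2 = 80, x0_3 = 256, y0_3 = 216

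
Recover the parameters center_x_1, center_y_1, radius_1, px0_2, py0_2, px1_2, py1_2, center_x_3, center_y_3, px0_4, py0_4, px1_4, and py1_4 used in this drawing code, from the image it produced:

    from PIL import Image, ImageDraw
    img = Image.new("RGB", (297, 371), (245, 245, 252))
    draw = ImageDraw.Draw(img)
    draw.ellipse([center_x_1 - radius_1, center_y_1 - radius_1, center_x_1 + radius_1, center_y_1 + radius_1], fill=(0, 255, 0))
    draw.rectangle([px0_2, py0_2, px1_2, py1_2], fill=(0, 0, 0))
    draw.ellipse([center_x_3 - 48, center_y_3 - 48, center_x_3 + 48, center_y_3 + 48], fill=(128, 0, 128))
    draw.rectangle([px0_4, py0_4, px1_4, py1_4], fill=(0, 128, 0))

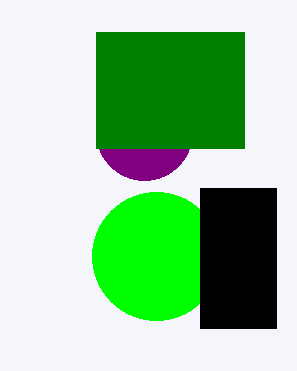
center_x_1 = 156, center_y_1 = 256, radius_1 = 64, px0_2 = 200, py0_2 = 188, px1_2 = 276, py1_2 = 328, center_x_3 = 144, center_y_3 = 132, px0_4 = 96, py0_4 = 32, px1_4 = 244, py1_4 = 148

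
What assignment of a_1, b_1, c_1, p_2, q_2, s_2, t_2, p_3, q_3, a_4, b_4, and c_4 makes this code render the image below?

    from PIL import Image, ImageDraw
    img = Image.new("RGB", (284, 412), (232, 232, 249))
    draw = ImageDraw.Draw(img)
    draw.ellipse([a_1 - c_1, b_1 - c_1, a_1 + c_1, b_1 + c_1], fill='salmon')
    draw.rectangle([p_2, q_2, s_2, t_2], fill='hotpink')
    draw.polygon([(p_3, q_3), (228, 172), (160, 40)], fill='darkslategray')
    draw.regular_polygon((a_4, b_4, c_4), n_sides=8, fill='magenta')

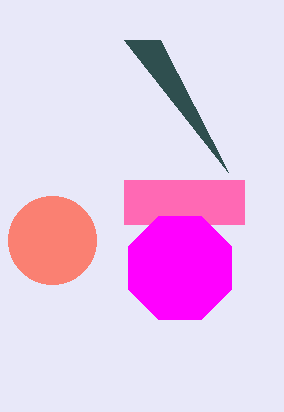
a_1 = 52, b_1 = 240, c_1 = 44, p_2 = 124, q_2 = 180, s_2 = 244, t_2 = 224, p_3 = 124, q_3 = 40, a_4 = 180, b_4 = 268, c_4 = 56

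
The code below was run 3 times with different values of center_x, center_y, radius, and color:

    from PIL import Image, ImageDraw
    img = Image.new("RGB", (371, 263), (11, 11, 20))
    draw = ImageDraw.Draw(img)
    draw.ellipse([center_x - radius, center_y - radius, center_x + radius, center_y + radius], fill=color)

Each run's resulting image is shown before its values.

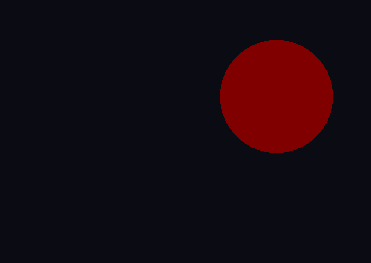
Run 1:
center_x = 276
center_y = 96
radius = 56
color = 'maroon'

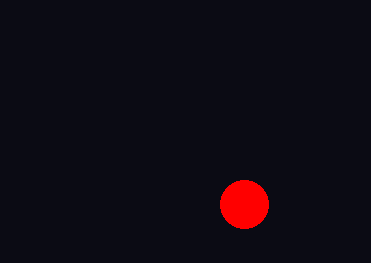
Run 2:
center_x = 244; center_y = 204; radius = 24; color = 'red'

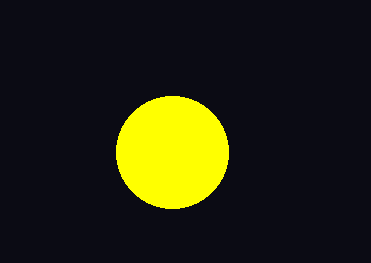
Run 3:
center_x = 172, center_y = 152, radius = 56, color = 'yellow'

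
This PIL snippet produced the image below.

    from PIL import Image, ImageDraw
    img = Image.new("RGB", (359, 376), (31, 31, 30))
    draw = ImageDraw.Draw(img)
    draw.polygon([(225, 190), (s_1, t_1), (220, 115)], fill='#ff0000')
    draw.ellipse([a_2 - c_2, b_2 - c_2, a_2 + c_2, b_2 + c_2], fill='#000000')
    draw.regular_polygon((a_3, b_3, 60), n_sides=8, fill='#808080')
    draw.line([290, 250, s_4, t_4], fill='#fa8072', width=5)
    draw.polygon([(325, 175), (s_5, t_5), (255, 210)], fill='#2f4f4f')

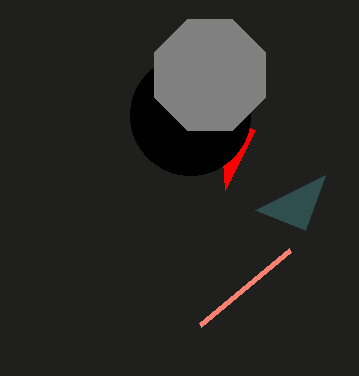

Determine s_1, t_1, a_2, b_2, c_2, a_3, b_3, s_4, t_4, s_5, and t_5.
s_1 = 255, t_1 = 130, a_2 = 190, b_2 = 115, c_2 = 60, a_3 = 210, b_3 = 75, s_4 = 200, t_4 = 325, s_5 = 305, t_5 = 230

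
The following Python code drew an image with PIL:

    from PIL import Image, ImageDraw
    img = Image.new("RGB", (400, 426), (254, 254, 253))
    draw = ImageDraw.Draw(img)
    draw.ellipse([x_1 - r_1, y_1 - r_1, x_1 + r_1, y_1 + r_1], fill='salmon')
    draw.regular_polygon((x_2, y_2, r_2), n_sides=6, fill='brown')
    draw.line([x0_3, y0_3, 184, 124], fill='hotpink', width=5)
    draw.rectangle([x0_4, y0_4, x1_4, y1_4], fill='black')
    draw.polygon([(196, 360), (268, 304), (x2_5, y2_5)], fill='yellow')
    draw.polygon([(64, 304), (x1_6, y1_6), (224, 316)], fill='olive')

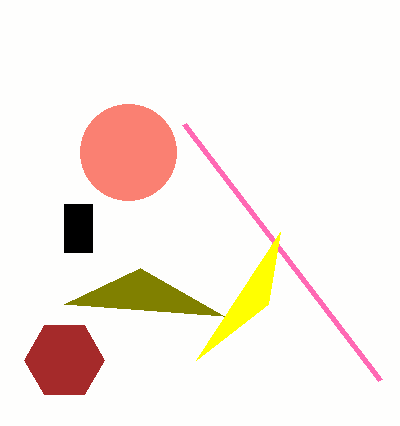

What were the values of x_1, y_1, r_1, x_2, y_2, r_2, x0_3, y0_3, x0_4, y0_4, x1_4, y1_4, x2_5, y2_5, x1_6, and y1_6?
x_1 = 128
y_1 = 152
r_1 = 48
x_2 = 64
y_2 = 360
r_2 = 40
x0_3 = 380
y0_3 = 380
x0_4 = 64
y0_4 = 204
x1_4 = 92
y1_4 = 252
x2_5 = 280
y2_5 = 232
x1_6 = 140
y1_6 = 268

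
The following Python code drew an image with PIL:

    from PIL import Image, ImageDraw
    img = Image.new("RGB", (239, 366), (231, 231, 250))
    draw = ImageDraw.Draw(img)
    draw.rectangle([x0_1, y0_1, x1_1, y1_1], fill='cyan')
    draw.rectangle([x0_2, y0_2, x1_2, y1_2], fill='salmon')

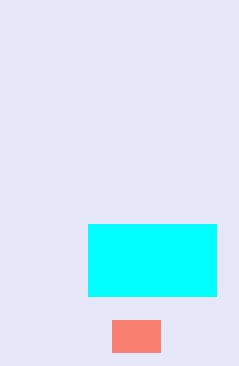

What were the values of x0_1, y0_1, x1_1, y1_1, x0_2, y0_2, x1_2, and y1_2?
x0_1 = 88
y0_1 = 224
x1_1 = 216
y1_1 = 296
x0_2 = 112
y0_2 = 320
x1_2 = 160
y1_2 = 352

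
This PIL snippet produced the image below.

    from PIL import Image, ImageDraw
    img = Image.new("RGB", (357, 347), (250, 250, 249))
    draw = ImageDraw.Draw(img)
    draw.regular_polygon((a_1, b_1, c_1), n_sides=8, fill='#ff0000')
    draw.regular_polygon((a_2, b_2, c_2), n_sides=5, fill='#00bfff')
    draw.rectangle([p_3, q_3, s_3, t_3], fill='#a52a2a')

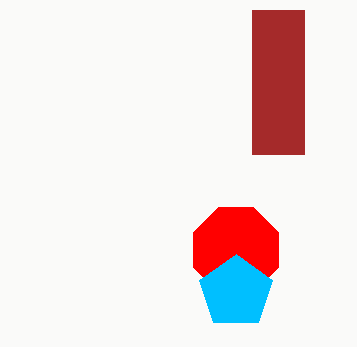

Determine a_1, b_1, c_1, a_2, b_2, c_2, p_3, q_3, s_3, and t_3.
a_1 = 236; b_1 = 250; c_1 = 46; a_2 = 236; b_2 = 292; c_2 = 38; p_3 = 252; q_3 = 10; s_3 = 304; t_3 = 154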